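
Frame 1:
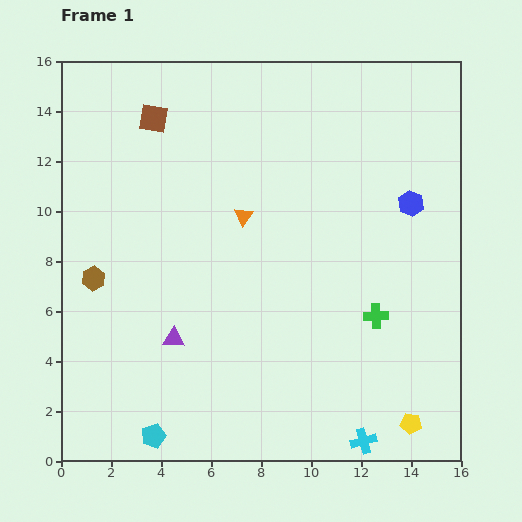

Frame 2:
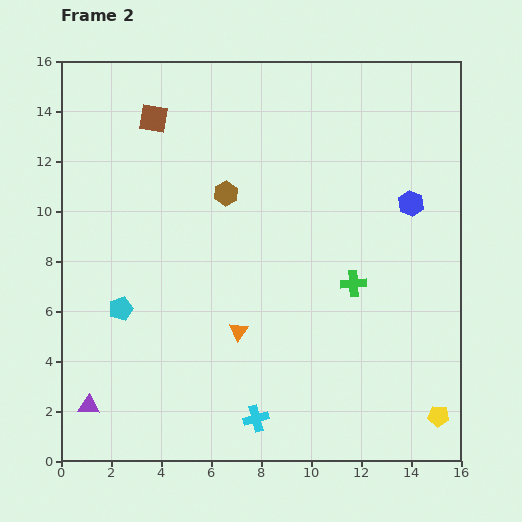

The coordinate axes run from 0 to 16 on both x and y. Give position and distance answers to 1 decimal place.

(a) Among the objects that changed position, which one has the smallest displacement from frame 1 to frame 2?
the yellow pentagon

(moved 1.1)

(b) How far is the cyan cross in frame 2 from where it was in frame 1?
4.4

The cyan cross moved from (12.1, 0.8) to (7.8, 1.7), a distance of √(4.3² + 0.9²) ≈ 4.4.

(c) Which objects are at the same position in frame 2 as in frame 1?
the brown square, the blue hexagon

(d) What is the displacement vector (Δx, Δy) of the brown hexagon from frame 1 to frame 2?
(5.3, 3.4)

The brown hexagon was at (1.3, 7.3) in frame 1 and (6.6, 10.7) in frame 2.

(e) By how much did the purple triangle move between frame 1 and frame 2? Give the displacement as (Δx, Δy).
(-3.4, -2.7)

The purple triangle was at (4.5, 4.9) in frame 1 and (1.1, 2.2) in frame 2.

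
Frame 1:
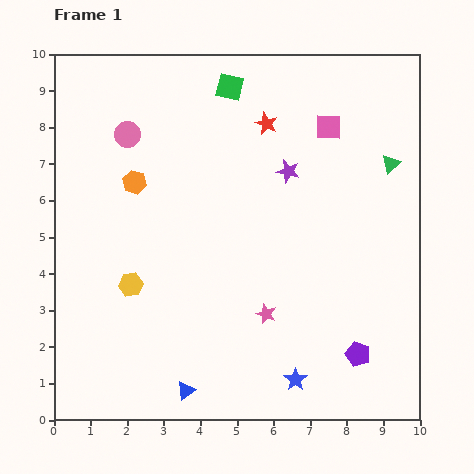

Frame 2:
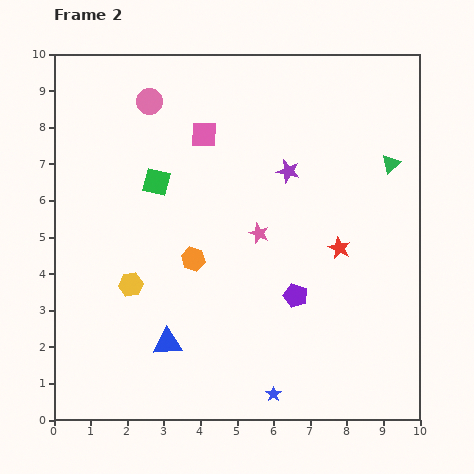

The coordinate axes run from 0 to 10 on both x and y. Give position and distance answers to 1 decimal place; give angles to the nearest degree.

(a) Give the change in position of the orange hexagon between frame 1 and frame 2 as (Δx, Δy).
(1.6, -2.1)

The orange hexagon was at (2.2, 6.5) in frame 1 and (3.8, 4.4) in frame 2.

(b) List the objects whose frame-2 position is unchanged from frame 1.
the yellow hexagon, the purple star, the green triangle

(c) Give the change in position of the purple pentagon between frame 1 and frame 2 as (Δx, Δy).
(-1.7, 1.6)

The purple pentagon was at (8.3, 1.8) in frame 1 and (6.6, 3.4) in frame 2.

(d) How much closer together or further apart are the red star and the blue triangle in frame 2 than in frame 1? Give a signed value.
-2.2

Distance in frame 1: 7.6. Distance in frame 2: 5.4.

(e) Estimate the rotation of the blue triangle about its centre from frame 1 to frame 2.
32° clockwise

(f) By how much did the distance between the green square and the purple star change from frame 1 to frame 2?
+0.8

Distance in frame 1: 2.8. Distance in frame 2: 3.6.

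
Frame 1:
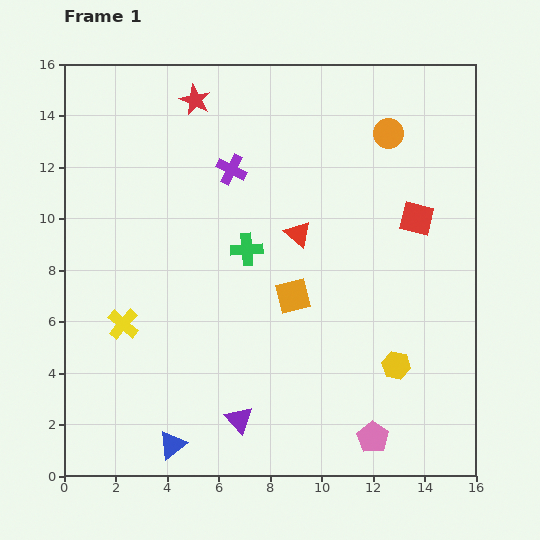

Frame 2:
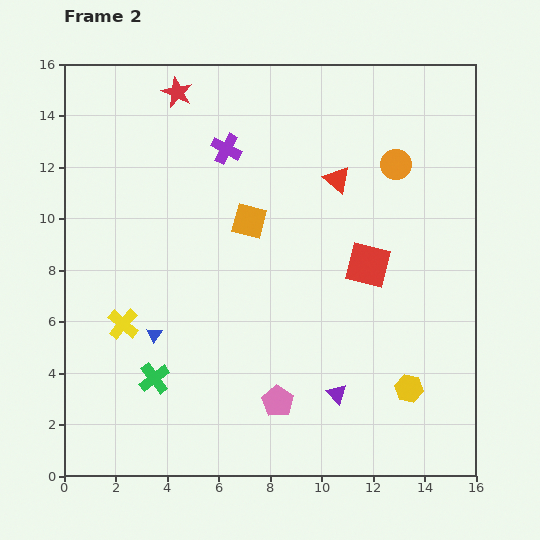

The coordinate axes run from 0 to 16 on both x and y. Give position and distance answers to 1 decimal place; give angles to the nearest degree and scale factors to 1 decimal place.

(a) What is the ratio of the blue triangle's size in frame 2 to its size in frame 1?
0.6×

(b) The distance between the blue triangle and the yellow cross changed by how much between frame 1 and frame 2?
-3.8

Distance in frame 1: 5.1. Distance in frame 2: 1.3.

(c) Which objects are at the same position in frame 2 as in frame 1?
the yellow cross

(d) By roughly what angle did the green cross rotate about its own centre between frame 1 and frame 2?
34° counter-clockwise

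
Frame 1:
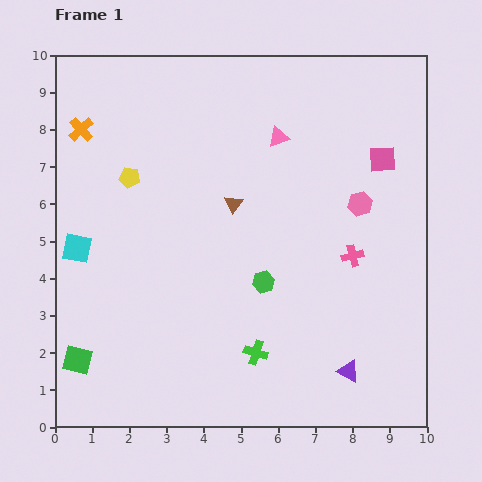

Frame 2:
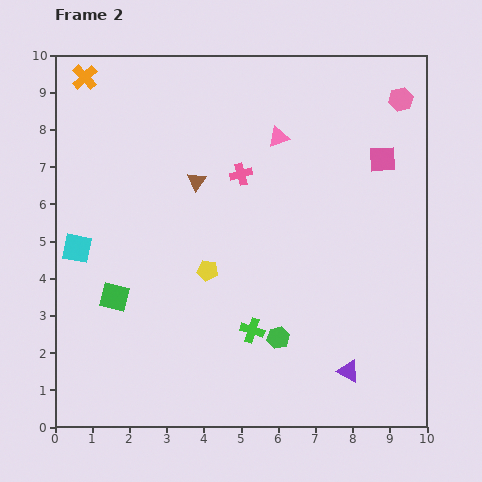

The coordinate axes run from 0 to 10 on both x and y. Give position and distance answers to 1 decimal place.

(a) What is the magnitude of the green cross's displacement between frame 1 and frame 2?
0.6

The green cross moved from (5.4, 2.0) to (5.3, 2.6), a distance of √(0.1² + 0.6²) ≈ 0.6.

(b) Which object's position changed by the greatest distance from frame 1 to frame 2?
the pink cross

(moved 3.7; next 3.3)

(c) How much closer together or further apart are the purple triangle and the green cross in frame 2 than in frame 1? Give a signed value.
+0.3

Distance in frame 1: 2.5. Distance in frame 2: 2.8.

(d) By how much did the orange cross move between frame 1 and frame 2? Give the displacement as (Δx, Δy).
(0.1, 1.4)

The orange cross was at (0.7, 8.0) in frame 1 and (0.8, 9.4) in frame 2.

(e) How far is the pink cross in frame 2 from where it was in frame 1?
3.7

The pink cross moved from (8.0, 4.6) to (5.0, 6.8), a distance of √(3.0² + 2.2²) ≈ 3.7.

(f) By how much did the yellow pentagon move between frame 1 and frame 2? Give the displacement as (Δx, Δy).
(2.1, -2.5)

The yellow pentagon was at (2.0, 6.7) in frame 1 and (4.1, 4.2) in frame 2.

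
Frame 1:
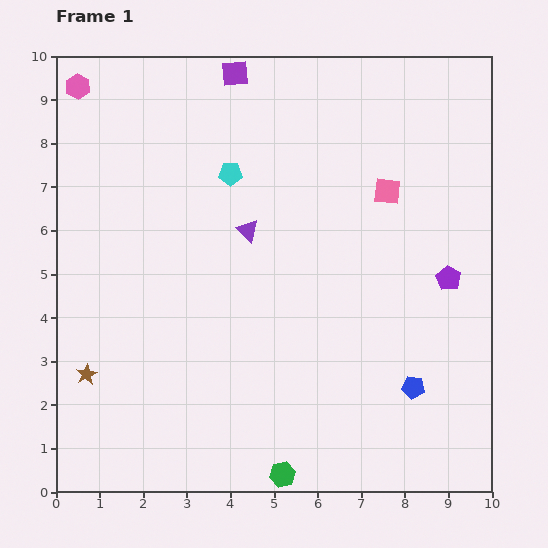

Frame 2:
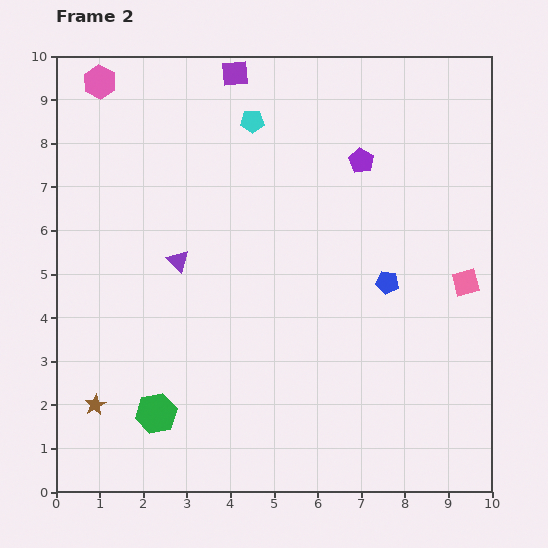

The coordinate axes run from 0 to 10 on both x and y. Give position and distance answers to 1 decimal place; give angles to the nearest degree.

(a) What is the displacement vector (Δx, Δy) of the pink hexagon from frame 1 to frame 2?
(0.5, 0.1)

The pink hexagon was at (0.5, 9.3) in frame 1 and (1.0, 9.4) in frame 2.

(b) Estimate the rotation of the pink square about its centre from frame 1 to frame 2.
21° counter-clockwise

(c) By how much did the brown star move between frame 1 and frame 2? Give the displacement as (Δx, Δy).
(0.2, -0.7)

The brown star was at (0.7, 2.7) in frame 1 and (0.9, 2.0) in frame 2.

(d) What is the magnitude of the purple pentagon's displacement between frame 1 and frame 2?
3.4

The purple pentagon moved from (9.0, 4.9) to (7.0, 7.6), a distance of √(2.0² + 2.7²) ≈ 3.4.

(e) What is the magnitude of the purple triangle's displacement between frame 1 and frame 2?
1.7

The purple triangle moved from (4.4, 6.0) to (2.8, 5.3), a distance of √(1.6² + 0.7²) ≈ 1.7.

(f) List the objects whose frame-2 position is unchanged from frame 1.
the purple square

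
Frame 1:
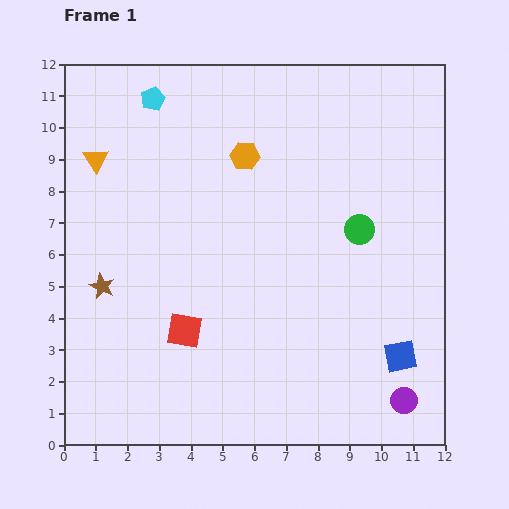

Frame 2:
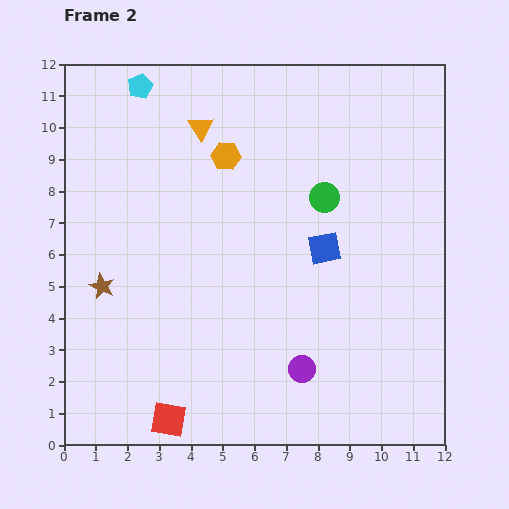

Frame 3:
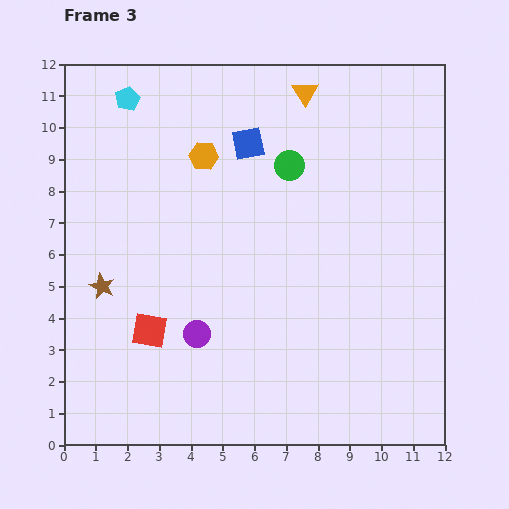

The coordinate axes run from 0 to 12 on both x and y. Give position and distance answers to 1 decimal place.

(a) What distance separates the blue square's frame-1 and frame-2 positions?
4.2

The blue square moved from (10.6, 2.8) to (8.2, 6.2), a distance of √(2.4² + 3.4²) ≈ 4.2.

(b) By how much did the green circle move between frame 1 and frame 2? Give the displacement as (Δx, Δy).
(-1.1, 1.0)

The green circle was at (9.3, 6.8) in frame 1 and (8.2, 7.8) in frame 2.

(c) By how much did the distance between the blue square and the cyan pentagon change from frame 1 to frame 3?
-7.2

Distance in frame 1: 11.2. Distance in frame 3: 4.0.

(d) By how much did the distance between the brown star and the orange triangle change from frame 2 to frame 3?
+2.9

Distance in frame 2: 5.9. Distance in frame 3: 8.8.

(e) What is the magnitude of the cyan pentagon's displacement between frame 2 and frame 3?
0.6

The cyan pentagon moved from (2.4, 11.3) to (2.0, 10.9), a distance of √(0.4² + 0.4²) ≈ 0.6.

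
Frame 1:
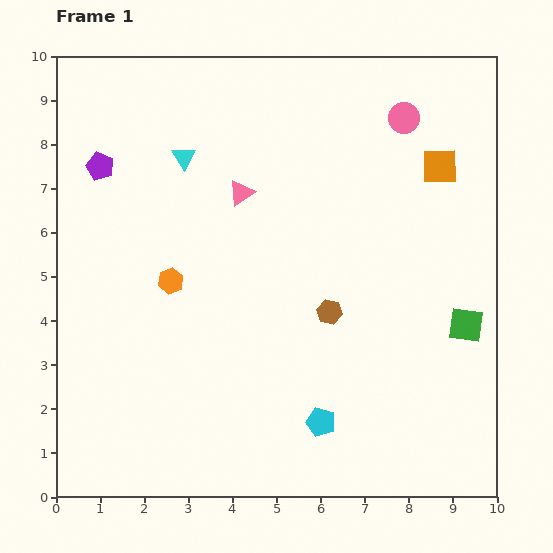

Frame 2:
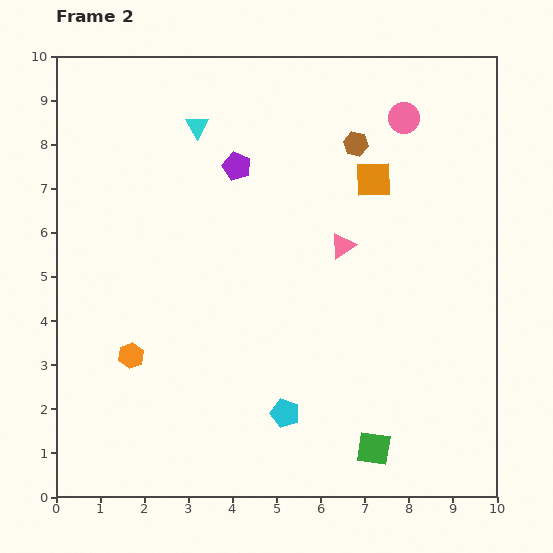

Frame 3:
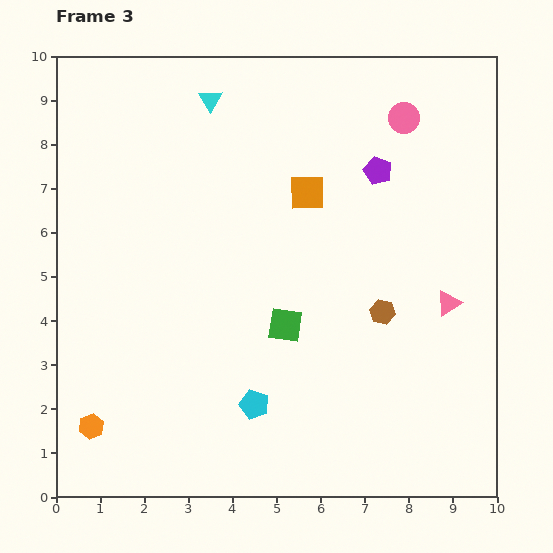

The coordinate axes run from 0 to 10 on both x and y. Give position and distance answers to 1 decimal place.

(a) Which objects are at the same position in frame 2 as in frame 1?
the pink circle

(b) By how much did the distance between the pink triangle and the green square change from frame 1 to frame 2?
-1.2

Distance in frame 1: 5.9. Distance in frame 2: 4.7.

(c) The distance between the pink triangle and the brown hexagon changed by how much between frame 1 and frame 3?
-1.9

Distance in frame 1: 3.4. Distance in frame 3: 1.5.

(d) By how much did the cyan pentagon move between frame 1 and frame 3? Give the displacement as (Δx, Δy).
(-1.5, 0.4)

The cyan pentagon was at (6.0, 1.7) in frame 1 and (4.5, 2.1) in frame 3.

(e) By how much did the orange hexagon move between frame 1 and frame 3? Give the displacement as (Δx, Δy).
(-1.8, -3.3)

The orange hexagon was at (2.6, 4.9) in frame 1 and (0.8, 1.6) in frame 3.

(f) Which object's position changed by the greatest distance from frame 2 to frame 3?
the brown hexagon

(moved 3.8; next 3.4)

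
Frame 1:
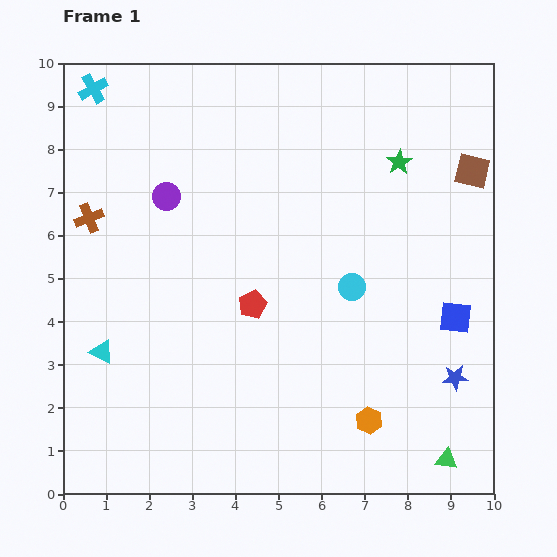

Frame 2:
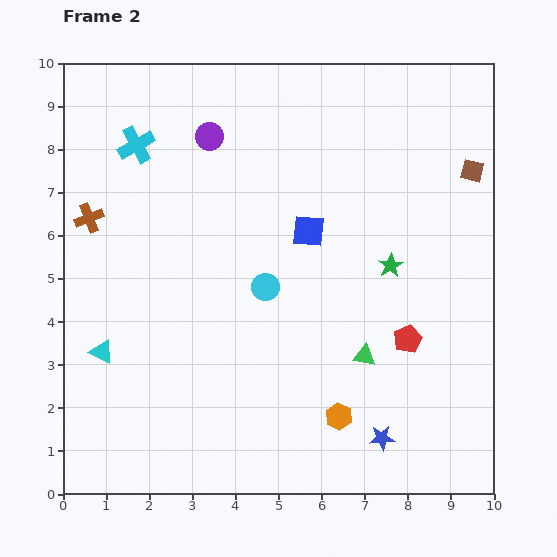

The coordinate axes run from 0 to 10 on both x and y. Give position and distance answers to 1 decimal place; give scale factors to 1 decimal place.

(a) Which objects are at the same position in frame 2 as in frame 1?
the brown cross, the cyan triangle, the brown square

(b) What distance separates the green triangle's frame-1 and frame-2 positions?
3.1

The green triangle moved from (8.9, 0.8) to (7.0, 3.2), a distance of √(1.9² + 2.4²) ≈ 3.1.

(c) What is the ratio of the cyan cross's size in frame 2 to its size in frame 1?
1.3×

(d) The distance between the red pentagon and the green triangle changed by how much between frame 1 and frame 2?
-4.7

Distance in frame 1: 5.8. Distance in frame 2: 1.1.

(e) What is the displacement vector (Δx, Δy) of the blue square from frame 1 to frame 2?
(-3.4, 2.0)

The blue square was at (9.1, 4.1) in frame 1 and (5.7, 6.1) in frame 2.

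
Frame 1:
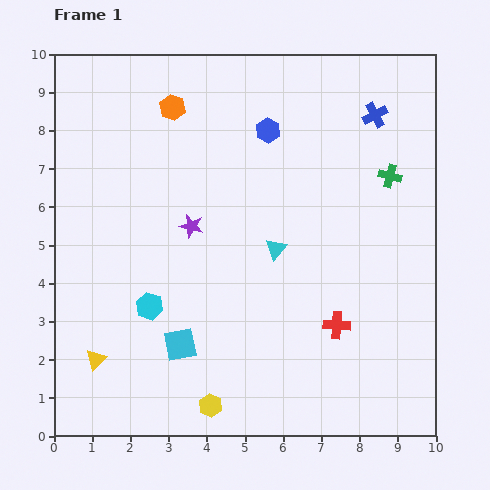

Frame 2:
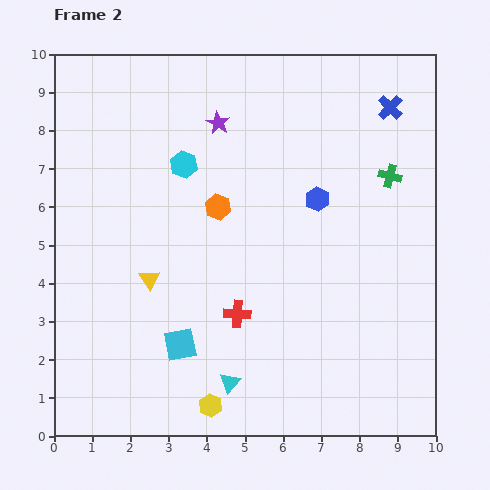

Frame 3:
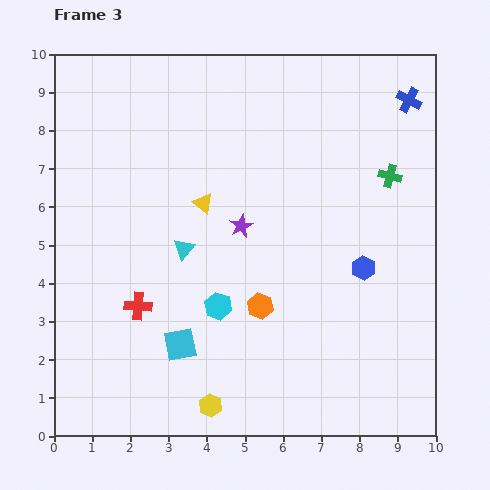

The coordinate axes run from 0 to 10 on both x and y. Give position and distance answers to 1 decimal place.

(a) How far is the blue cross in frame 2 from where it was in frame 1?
0.4

The blue cross moved from (8.4, 8.4) to (8.8, 8.6), a distance of √(0.4² + 0.2²) ≈ 0.4.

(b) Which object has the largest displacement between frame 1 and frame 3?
the orange hexagon

(moved 5.7; next 5.2)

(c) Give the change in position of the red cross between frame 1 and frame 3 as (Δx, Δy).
(-5.2, 0.5)

The red cross was at (7.4, 2.9) in frame 1 and (2.2, 3.4) in frame 3.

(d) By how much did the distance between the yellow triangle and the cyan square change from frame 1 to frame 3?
+1.5

Distance in frame 1: 2.2. Distance in frame 3: 3.7.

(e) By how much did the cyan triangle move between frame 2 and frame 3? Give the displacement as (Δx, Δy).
(-1.2, 3.5)

The cyan triangle was at (4.6, 1.4) in frame 2 and (3.4, 4.9) in frame 3.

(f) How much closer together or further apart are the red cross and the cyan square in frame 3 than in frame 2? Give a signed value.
-0.2

Distance in frame 2: 1.7. Distance in frame 3: 1.5.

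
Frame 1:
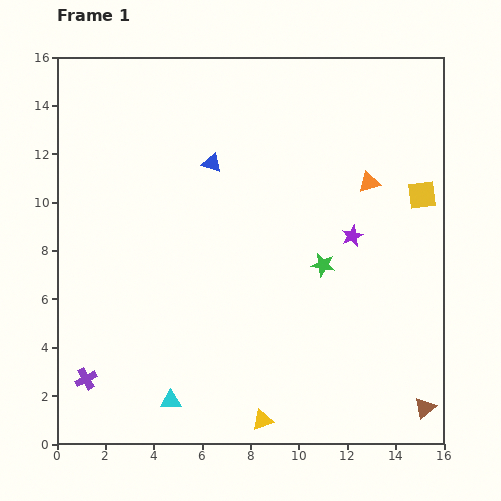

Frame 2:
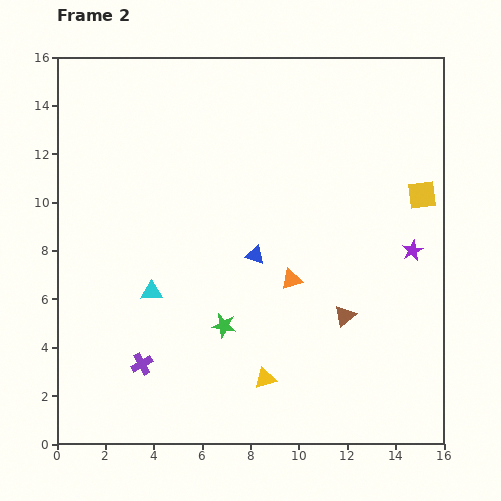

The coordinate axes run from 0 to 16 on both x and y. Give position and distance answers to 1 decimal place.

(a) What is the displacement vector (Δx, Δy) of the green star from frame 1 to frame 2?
(-4.1, -2.5)

The green star was at (11.0, 7.4) in frame 1 and (6.9, 4.9) in frame 2.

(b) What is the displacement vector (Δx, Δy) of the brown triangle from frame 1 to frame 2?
(-3.3, 3.8)

The brown triangle was at (15.2, 1.5) in frame 1 and (11.9, 5.3) in frame 2.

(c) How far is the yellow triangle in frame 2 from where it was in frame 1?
1.7

The yellow triangle moved from (8.5, 1.0) to (8.6, 2.7), a distance of √(0.1² + 1.7²) ≈ 1.7.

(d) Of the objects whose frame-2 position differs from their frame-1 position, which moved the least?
the yellow triangle

(moved 1.7)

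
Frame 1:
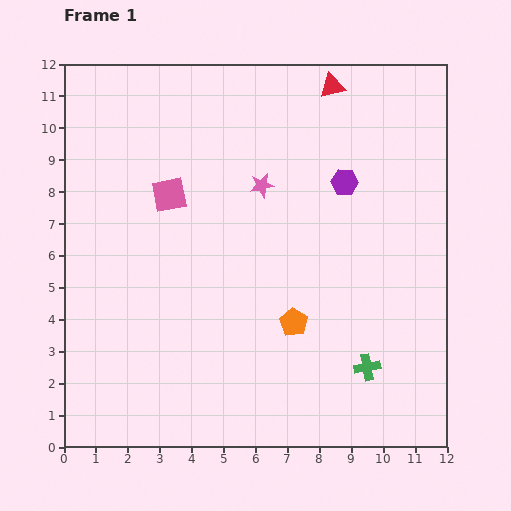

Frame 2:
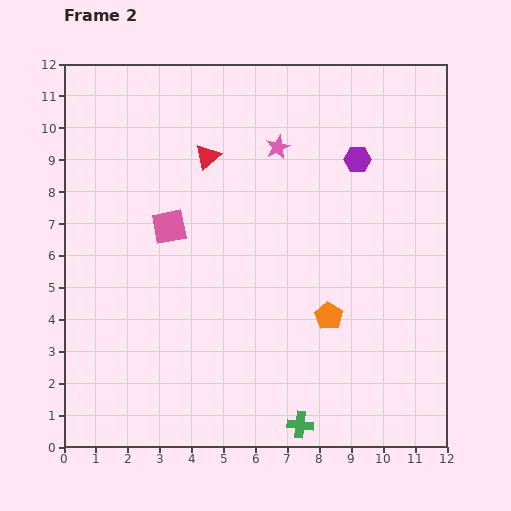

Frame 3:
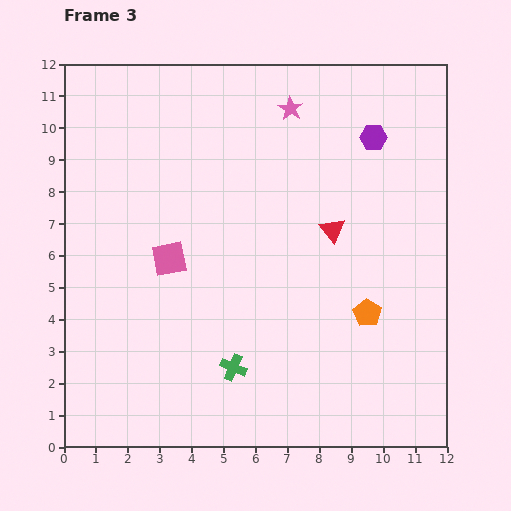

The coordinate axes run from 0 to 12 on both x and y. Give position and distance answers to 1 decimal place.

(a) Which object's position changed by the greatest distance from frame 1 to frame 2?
the red triangle

(moved 4.5; next 2.8)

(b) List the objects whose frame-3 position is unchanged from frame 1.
none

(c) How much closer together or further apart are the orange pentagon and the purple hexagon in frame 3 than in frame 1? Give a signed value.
+0.8

Distance in frame 1: 4.7. Distance in frame 3: 5.5.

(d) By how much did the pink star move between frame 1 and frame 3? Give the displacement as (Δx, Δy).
(0.9, 2.4)

The pink star was at (6.2, 8.2) in frame 1 and (7.1, 10.6) in frame 3.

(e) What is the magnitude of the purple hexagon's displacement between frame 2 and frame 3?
0.9

The purple hexagon moved from (9.2, 9.0) to (9.7, 9.7), a distance of √(0.5² + 0.7²) ≈ 0.9.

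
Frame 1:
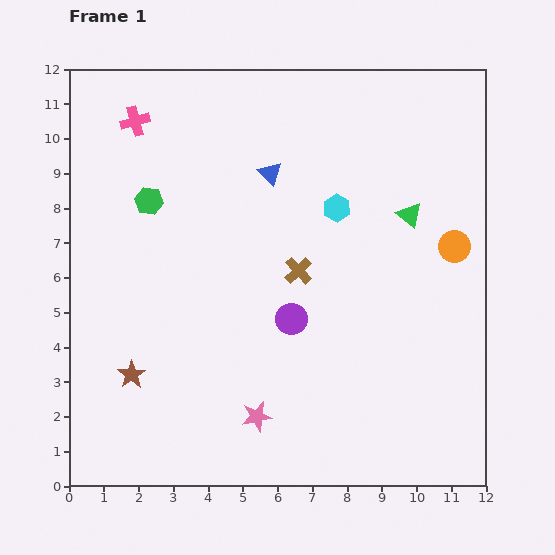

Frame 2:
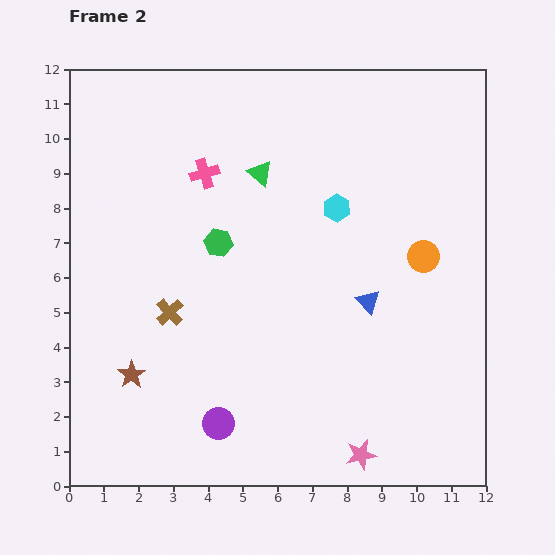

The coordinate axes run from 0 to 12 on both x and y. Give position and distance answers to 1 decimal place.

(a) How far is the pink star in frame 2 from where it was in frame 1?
3.2

The pink star moved from (5.4, 2.0) to (8.4, 0.9), a distance of √(3.0² + 1.1²) ≈ 3.2.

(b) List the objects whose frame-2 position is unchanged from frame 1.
the cyan hexagon, the brown star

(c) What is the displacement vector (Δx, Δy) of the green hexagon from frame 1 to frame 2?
(2.0, -1.2)

The green hexagon was at (2.3, 8.2) in frame 1 and (4.3, 7.0) in frame 2.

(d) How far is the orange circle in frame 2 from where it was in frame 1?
0.9

The orange circle moved from (11.1, 6.9) to (10.2, 6.6), a distance of √(0.9² + 0.3²) ≈ 0.9.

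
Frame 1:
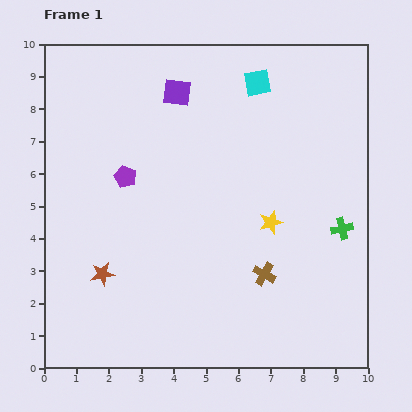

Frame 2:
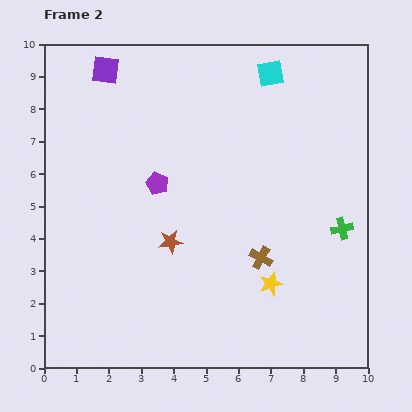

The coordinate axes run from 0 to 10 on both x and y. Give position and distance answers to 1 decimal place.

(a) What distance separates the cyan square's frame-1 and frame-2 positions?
0.5

The cyan square moved from (6.6, 8.8) to (7.0, 9.1), a distance of √(0.4² + 0.3²) ≈ 0.5.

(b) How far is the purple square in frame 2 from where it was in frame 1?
2.3

The purple square moved from (4.1, 8.5) to (1.9, 9.2), a distance of √(2.2² + 0.7²) ≈ 2.3.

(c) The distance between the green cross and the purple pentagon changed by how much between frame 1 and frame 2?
-1.0

Distance in frame 1: 6.9. Distance in frame 2: 5.9.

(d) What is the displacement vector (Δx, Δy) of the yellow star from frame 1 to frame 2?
(0.0, -1.9)

The yellow star was at (7.0, 4.5) in frame 1 and (7.0, 2.6) in frame 2.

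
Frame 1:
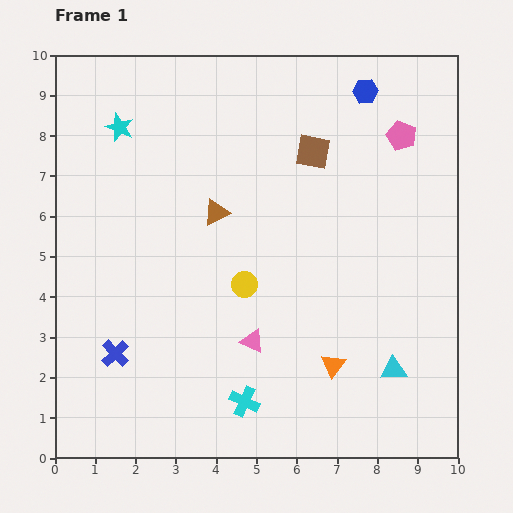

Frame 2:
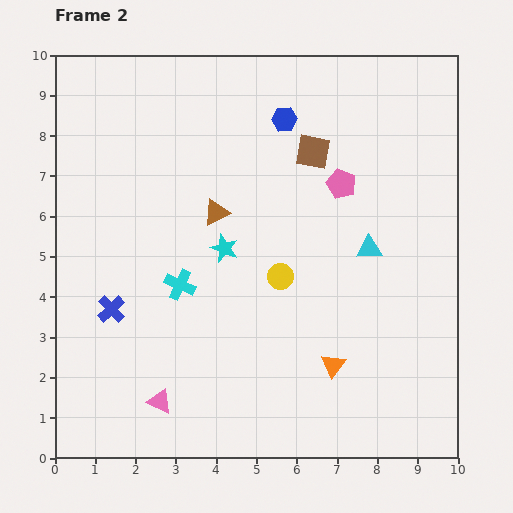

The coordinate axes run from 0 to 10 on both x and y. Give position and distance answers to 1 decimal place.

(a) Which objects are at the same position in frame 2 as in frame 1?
the brown triangle, the brown square, the orange triangle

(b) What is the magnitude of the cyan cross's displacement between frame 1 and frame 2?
3.3

The cyan cross moved from (4.7, 1.4) to (3.1, 4.3), a distance of √(1.6² + 2.9²) ≈ 3.3.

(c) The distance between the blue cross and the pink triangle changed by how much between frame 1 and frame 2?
-0.8

Distance in frame 1: 3.4. Distance in frame 2: 2.6.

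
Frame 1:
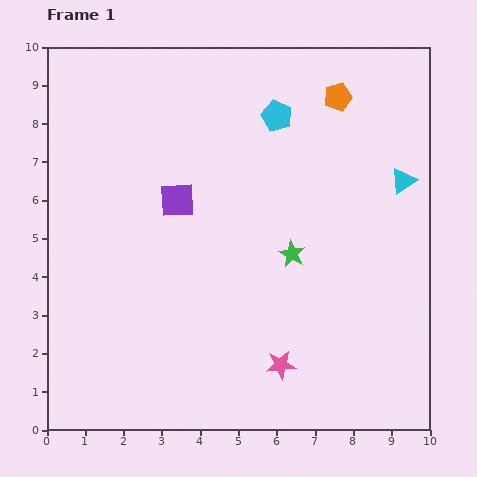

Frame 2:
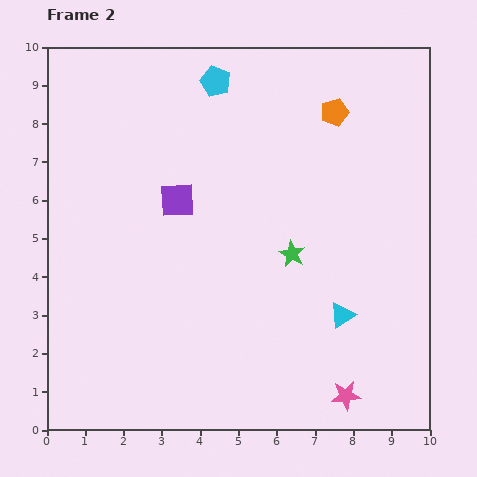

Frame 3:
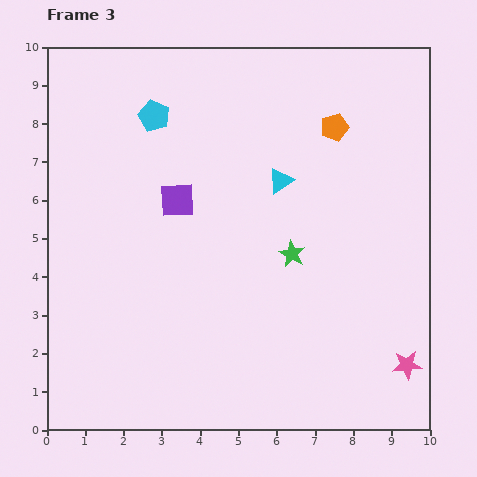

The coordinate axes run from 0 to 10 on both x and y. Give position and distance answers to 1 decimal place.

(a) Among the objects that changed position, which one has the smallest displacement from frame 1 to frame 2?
the orange pentagon

(moved 0.4)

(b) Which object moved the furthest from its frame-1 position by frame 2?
the cyan triangle

(moved 3.8; next 1.9)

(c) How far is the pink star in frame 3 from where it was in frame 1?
3.3

The pink star moved from (6.1, 1.7) to (9.4, 1.7), a distance of √(3.3² + 0.0²) ≈ 3.3.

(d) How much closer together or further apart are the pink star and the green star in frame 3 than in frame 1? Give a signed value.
+1.3

Distance in frame 1: 2.9. Distance in frame 3: 4.2.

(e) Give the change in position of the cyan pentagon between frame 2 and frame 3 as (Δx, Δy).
(-1.6, -0.9)

The cyan pentagon was at (4.4, 9.1) in frame 2 and (2.8, 8.2) in frame 3.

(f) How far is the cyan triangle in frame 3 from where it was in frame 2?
3.8

The cyan triangle moved from (7.7, 3.0) to (6.1, 6.5), a distance of √(1.6² + 3.5²) ≈ 3.8.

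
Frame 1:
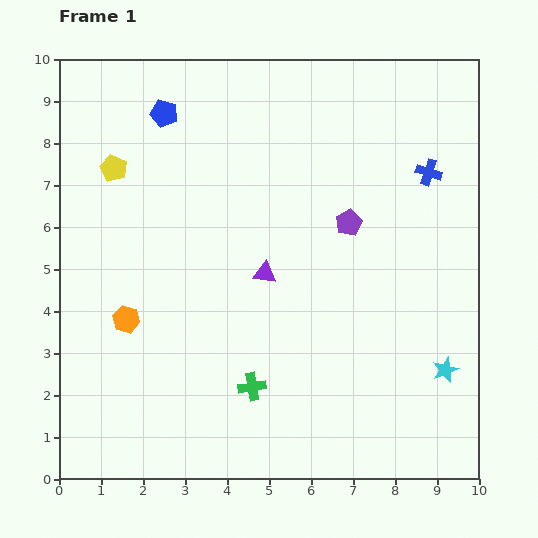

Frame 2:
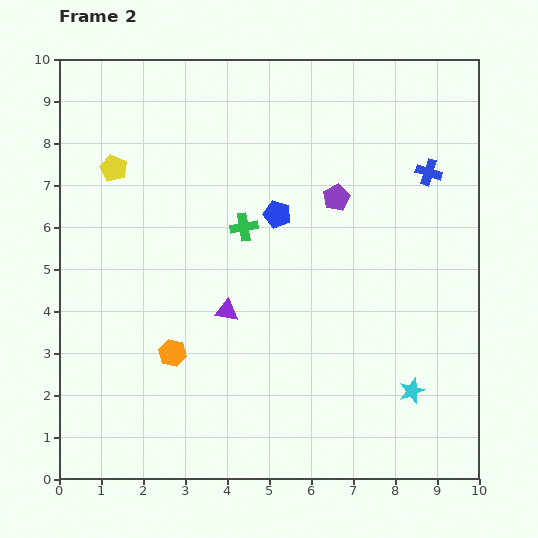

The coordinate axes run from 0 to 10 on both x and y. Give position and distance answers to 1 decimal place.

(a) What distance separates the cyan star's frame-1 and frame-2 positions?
0.9

The cyan star moved from (9.2, 2.6) to (8.4, 2.1), a distance of √(0.8² + 0.5²) ≈ 0.9.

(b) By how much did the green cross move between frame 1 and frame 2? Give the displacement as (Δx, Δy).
(-0.2, 3.8)

The green cross was at (4.6, 2.2) in frame 1 and (4.4, 6.0) in frame 2.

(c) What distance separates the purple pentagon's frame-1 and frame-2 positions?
0.7

The purple pentagon moved from (6.9, 6.1) to (6.6, 6.7), a distance of √(0.3² + 0.6²) ≈ 0.7.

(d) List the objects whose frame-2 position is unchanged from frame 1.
the blue cross, the yellow pentagon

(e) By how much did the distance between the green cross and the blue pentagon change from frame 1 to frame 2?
-5.9

Distance in frame 1: 6.8. Distance in frame 2: 0.9.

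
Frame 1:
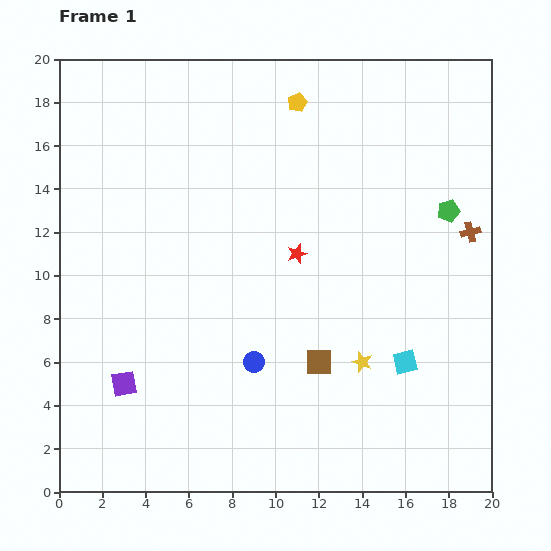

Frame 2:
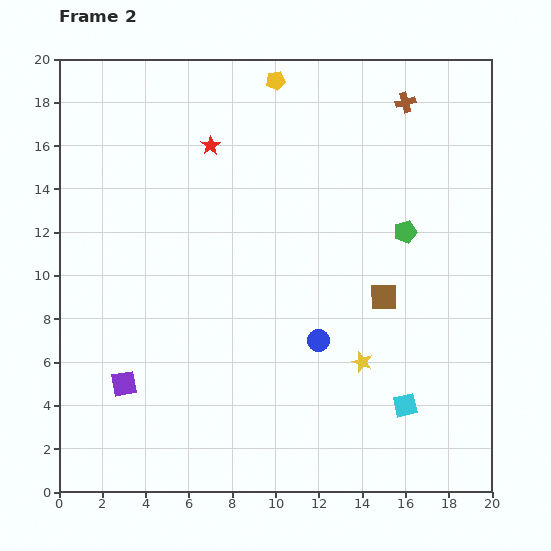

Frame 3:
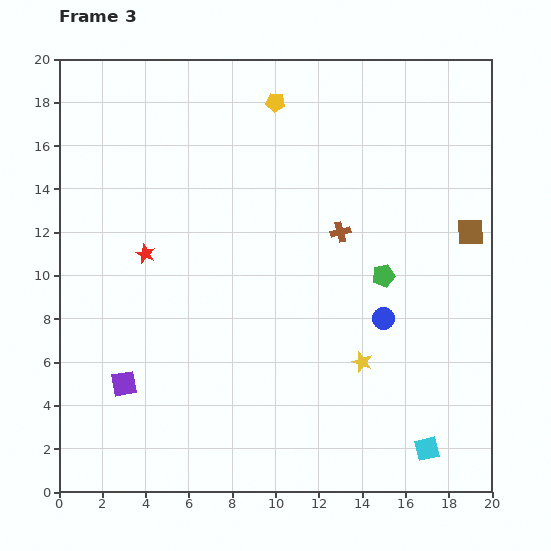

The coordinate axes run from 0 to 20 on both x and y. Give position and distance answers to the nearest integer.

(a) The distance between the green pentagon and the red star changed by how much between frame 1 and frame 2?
+3

Distance in frame 1: 7. Distance in frame 2: 10.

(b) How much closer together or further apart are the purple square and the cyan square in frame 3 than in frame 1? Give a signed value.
+1

Distance in frame 1: 13. Distance in frame 3: 14.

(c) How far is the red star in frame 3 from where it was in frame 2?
6

The red star moved from (7, 16) to (4, 11), a distance of √(3² + 5²) ≈ 6.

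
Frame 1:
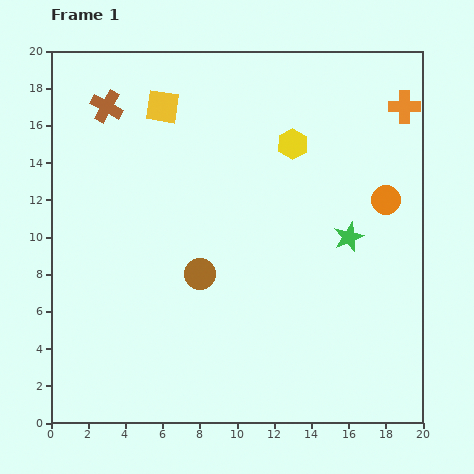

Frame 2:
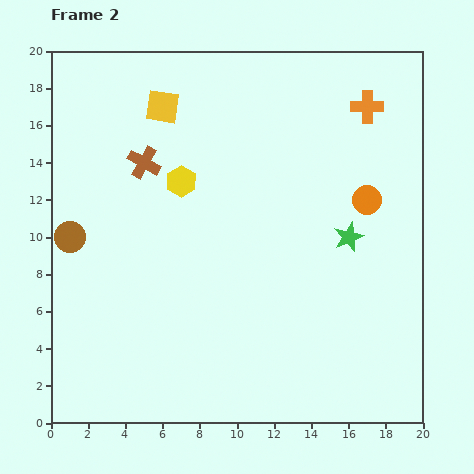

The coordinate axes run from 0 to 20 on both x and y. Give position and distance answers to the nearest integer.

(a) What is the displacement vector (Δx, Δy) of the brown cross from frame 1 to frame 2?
(2, -3)

The brown cross was at (3, 17) in frame 1 and (5, 14) in frame 2.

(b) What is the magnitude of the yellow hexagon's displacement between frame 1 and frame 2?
6

The yellow hexagon moved from (13, 15) to (7, 13), a distance of √(6² + 2²) ≈ 6.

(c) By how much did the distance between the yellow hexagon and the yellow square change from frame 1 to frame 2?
-3

Distance in frame 1: 7. Distance in frame 2: 4.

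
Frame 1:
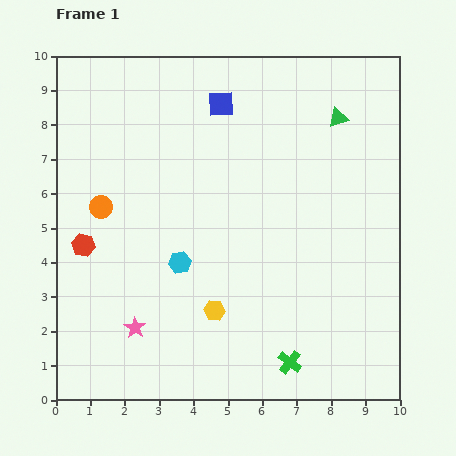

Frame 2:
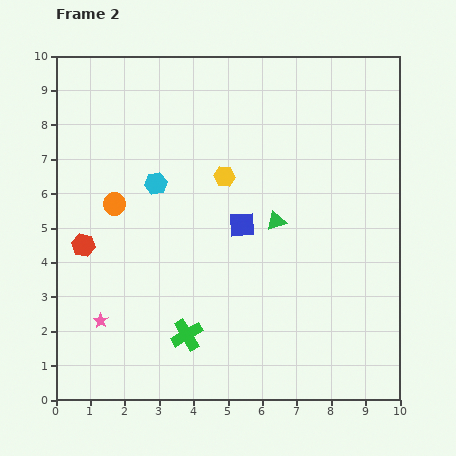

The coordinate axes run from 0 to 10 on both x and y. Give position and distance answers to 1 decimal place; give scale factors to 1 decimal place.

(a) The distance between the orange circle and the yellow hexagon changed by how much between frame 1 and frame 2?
-1.2

Distance in frame 1: 4.5. Distance in frame 2: 3.3.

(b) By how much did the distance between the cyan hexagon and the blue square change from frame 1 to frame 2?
-2.0

Distance in frame 1: 4.8. Distance in frame 2: 2.8.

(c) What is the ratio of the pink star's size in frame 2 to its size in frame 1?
0.7×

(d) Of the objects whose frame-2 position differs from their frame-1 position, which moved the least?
the orange circle

(moved 0.4)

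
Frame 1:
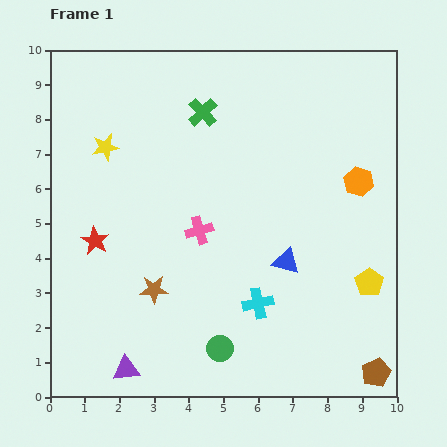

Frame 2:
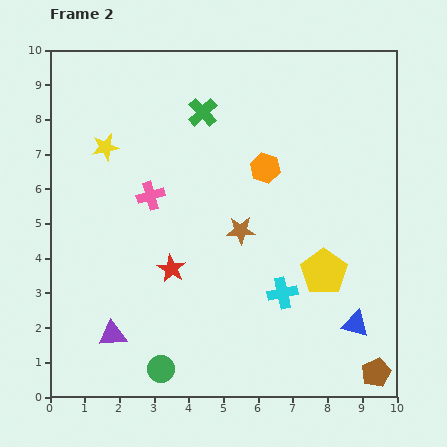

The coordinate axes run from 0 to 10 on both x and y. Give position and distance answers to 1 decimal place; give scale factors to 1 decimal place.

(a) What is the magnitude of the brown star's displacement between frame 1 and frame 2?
3.0

The brown star moved from (3.0, 3.1) to (5.5, 4.8), a distance of √(2.5² + 1.7²) ≈ 3.0.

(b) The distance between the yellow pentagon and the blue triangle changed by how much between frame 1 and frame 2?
-0.8

Distance in frame 1: 2.5. Distance in frame 2: 1.7.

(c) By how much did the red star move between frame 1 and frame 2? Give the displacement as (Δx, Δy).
(2.2, -0.8)

The red star was at (1.3, 4.5) in frame 1 and (3.5, 3.7) in frame 2.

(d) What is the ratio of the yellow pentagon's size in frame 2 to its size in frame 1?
1.6×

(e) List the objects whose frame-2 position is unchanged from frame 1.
the green cross, the yellow star, the brown pentagon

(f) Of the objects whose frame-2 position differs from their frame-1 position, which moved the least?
the cyan cross

(moved 0.8)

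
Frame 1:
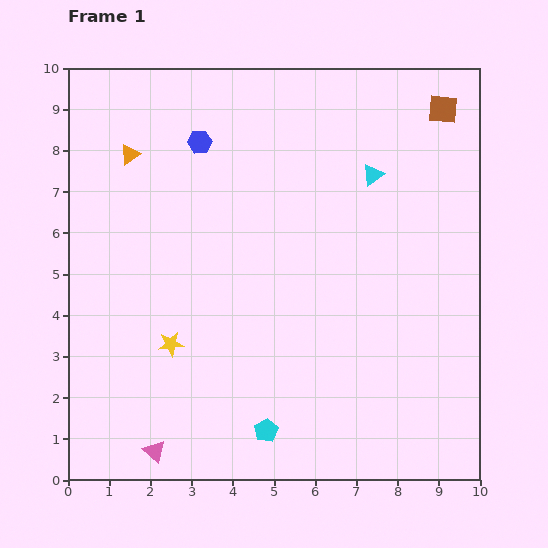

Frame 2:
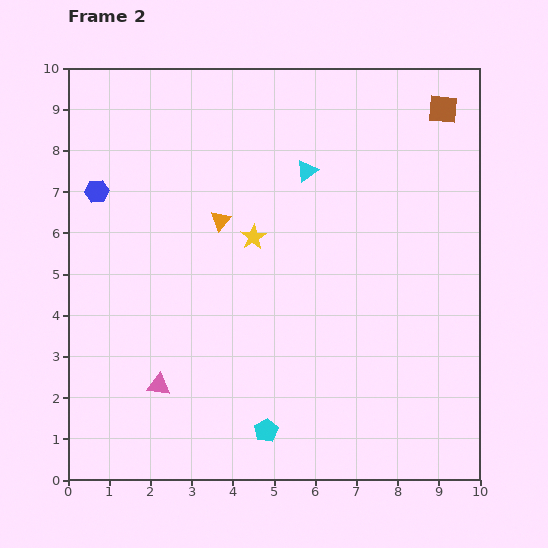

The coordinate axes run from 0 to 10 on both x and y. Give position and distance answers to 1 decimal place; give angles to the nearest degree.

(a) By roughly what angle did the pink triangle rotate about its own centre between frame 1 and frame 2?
34° counter-clockwise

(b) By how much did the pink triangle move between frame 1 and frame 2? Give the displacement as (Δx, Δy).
(0.1, 1.6)

The pink triangle was at (2.1, 0.7) in frame 1 and (2.2, 2.3) in frame 2.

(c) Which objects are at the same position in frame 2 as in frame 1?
the brown square, the cyan pentagon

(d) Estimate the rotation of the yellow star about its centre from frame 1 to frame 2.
24° counter-clockwise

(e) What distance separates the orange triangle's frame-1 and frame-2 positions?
2.7

The orange triangle moved from (1.5, 7.9) to (3.7, 6.3), a distance of √(2.2² + 1.6²) ≈ 2.7.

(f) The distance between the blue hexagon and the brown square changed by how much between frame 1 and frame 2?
+2.6

Distance in frame 1: 6.0. Distance in frame 2: 8.6.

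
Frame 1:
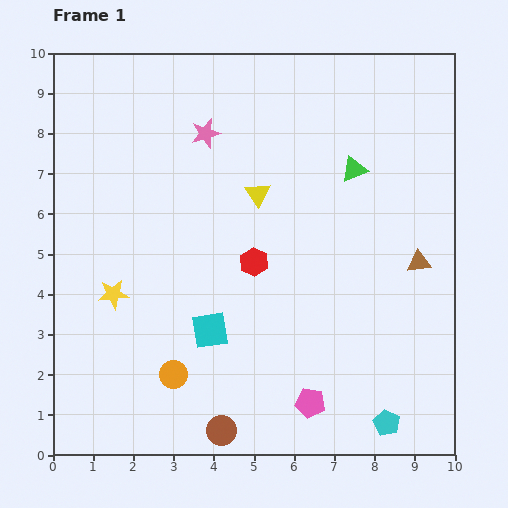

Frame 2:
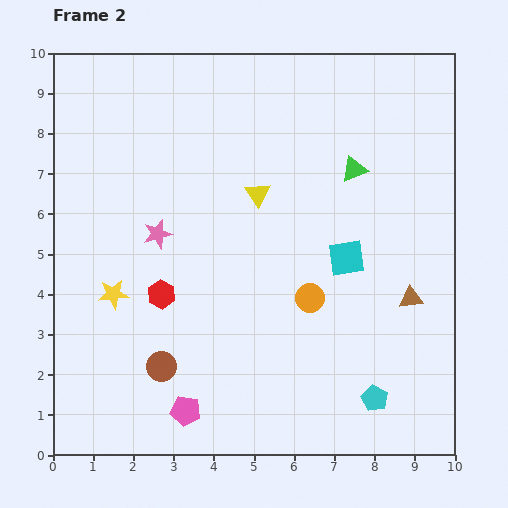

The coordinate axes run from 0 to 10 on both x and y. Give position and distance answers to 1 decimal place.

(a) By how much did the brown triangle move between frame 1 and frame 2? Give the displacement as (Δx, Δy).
(-0.2, -0.9)

The brown triangle was at (9.1, 4.8) in frame 1 and (8.9, 3.9) in frame 2.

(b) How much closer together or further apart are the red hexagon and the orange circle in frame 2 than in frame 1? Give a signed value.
+0.3

Distance in frame 1: 3.4. Distance in frame 2: 3.7.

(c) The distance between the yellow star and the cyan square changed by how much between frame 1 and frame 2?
+3.3

Distance in frame 1: 2.6. Distance in frame 2: 5.9.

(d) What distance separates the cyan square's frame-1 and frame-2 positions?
3.8

The cyan square moved from (3.9, 3.1) to (7.3, 4.9), a distance of √(3.4² + 1.8²) ≈ 3.8.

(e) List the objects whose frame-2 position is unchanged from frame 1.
the yellow star, the green triangle, the yellow triangle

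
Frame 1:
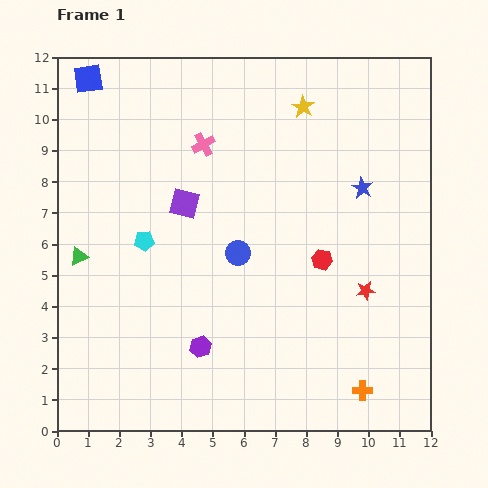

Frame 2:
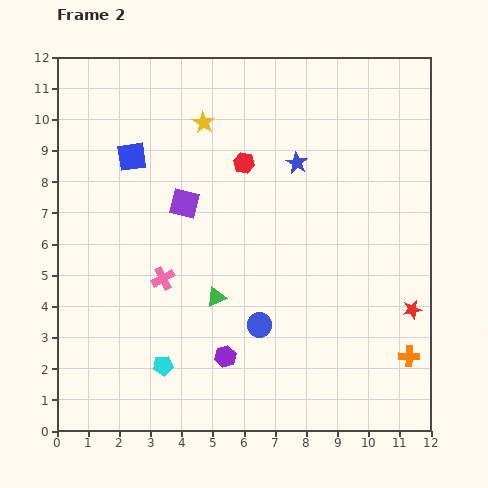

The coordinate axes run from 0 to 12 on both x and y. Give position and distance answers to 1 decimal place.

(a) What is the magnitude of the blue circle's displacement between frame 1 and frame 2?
2.4

The blue circle moved from (5.8, 5.7) to (6.5, 3.4), a distance of √(0.7² + 2.3²) ≈ 2.4.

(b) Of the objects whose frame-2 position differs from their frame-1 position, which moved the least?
the purple hexagon

(moved 0.9)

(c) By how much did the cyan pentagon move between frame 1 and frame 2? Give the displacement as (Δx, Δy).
(0.6, -4.0)

The cyan pentagon was at (2.8, 6.1) in frame 1 and (3.4, 2.1) in frame 2.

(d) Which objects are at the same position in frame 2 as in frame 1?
the purple square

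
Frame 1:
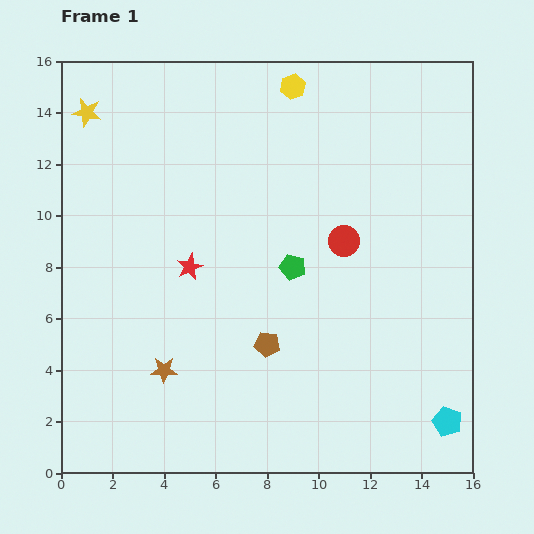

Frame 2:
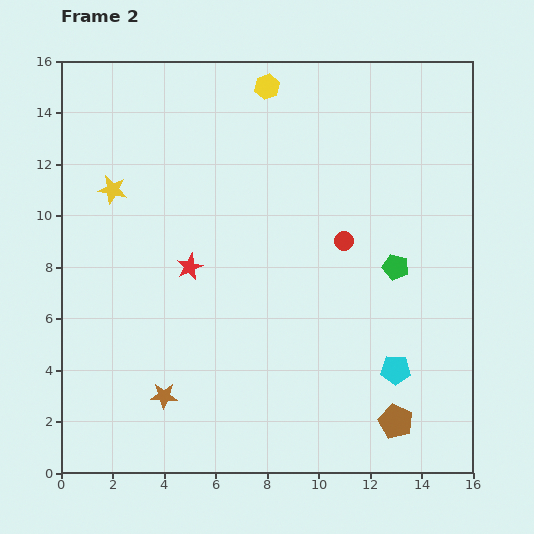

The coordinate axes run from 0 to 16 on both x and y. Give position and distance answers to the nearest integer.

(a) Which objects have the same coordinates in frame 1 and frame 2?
the red circle, the red star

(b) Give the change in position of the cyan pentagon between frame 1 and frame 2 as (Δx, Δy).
(-2, 2)

The cyan pentagon was at (15, 2) in frame 1 and (13, 4) in frame 2.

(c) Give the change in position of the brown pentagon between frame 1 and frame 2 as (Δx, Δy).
(5, -3)

The brown pentagon was at (8, 5) in frame 1 and (13, 2) in frame 2.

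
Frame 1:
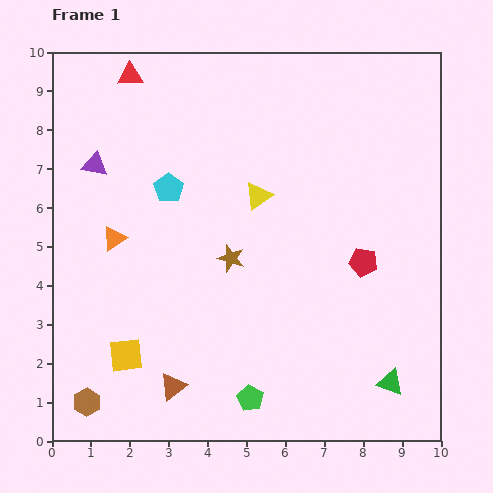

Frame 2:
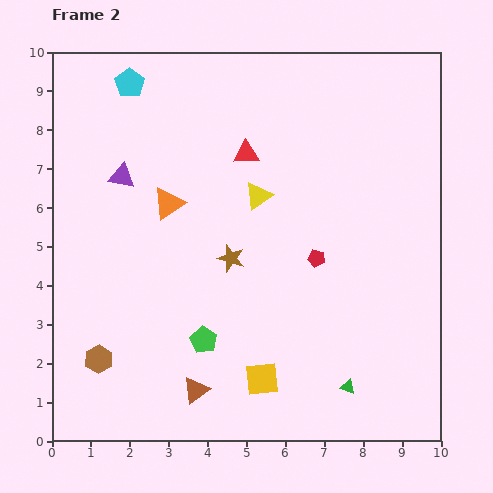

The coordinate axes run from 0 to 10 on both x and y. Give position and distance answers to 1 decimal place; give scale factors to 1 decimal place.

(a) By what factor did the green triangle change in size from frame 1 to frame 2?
0.6×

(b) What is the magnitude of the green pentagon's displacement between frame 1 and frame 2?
1.9

The green pentagon moved from (5.1, 1.1) to (3.9, 2.6), a distance of √(1.2² + 1.5²) ≈ 1.9.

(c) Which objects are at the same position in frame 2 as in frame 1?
the yellow triangle, the brown star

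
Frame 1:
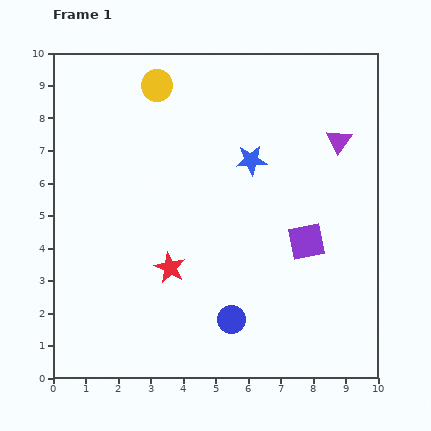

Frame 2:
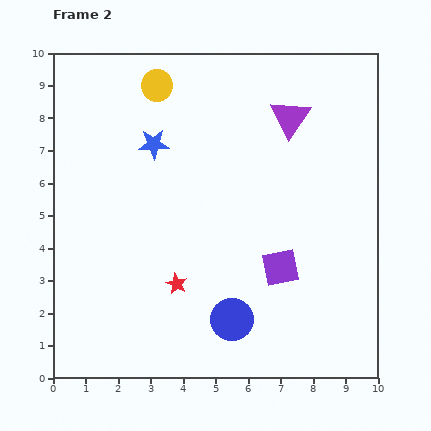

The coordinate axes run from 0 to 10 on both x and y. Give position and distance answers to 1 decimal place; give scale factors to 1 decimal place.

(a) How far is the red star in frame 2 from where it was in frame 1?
0.5

The red star moved from (3.6, 3.4) to (3.8, 2.9), a distance of √(0.2² + 0.5²) ≈ 0.5.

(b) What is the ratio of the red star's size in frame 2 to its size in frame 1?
0.7×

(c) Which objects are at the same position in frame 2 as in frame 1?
the yellow circle, the blue circle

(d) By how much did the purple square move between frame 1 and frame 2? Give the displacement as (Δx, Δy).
(-0.8, -0.8)

The purple square was at (7.8, 4.2) in frame 1 and (7.0, 3.4) in frame 2.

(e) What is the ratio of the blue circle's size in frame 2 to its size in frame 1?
1.5×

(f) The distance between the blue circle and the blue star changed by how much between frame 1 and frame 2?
+1.0

Distance in frame 1: 4.9. Distance in frame 2: 5.9.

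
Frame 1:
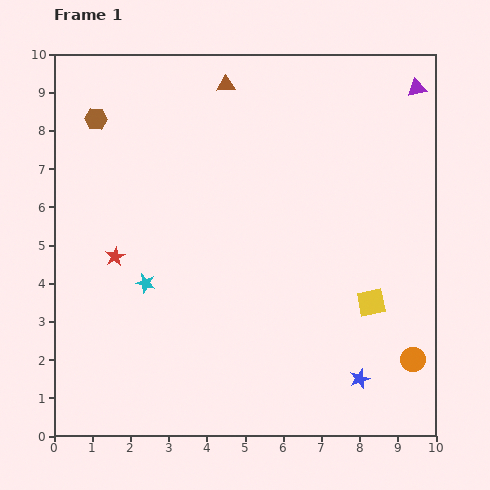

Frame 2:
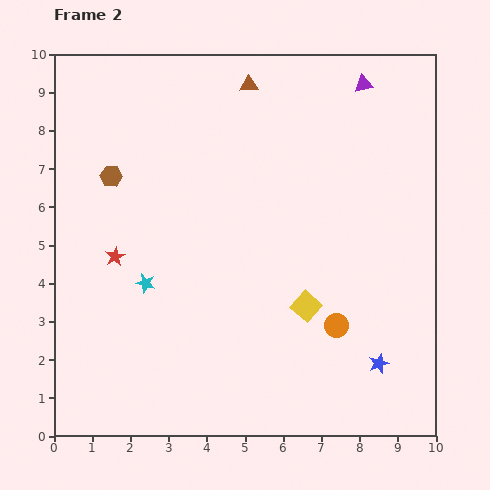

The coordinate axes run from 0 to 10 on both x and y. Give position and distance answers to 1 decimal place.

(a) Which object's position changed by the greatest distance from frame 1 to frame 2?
the orange circle

(moved 2.2; next 1.7)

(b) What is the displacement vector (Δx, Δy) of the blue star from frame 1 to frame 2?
(0.5, 0.4)

The blue star was at (8.0, 1.5) in frame 1 and (8.5, 1.9) in frame 2.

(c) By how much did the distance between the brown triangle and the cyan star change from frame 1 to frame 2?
+0.3

Distance in frame 1: 5.6. Distance in frame 2: 5.9.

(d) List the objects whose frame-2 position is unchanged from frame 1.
the cyan star, the red star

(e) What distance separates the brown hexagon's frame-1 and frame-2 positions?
1.6

The brown hexagon moved from (1.1, 8.3) to (1.5, 6.8), a distance of √(0.4² + 1.5²) ≈ 1.6.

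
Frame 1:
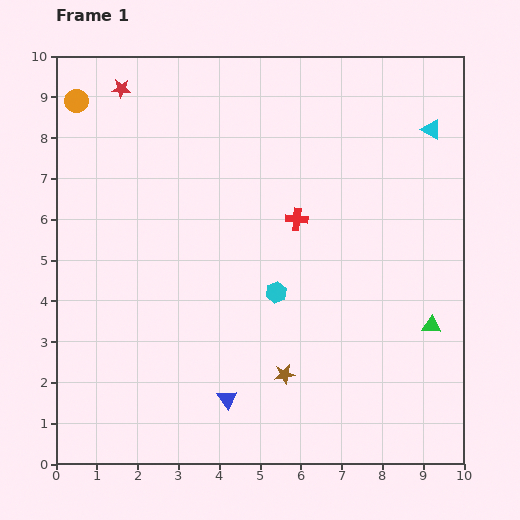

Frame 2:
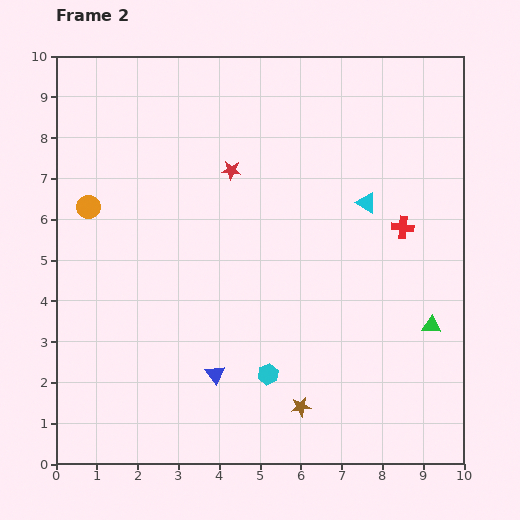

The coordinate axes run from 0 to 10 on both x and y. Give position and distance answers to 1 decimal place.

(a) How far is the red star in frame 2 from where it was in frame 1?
3.4

The red star moved from (1.6, 9.2) to (4.3, 7.2), a distance of √(2.7² + 2.0²) ≈ 3.4.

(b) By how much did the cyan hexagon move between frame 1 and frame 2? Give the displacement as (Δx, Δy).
(-0.2, -2.0)

The cyan hexagon was at (5.4, 4.2) in frame 1 and (5.2, 2.2) in frame 2.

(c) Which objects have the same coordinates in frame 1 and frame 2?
the green triangle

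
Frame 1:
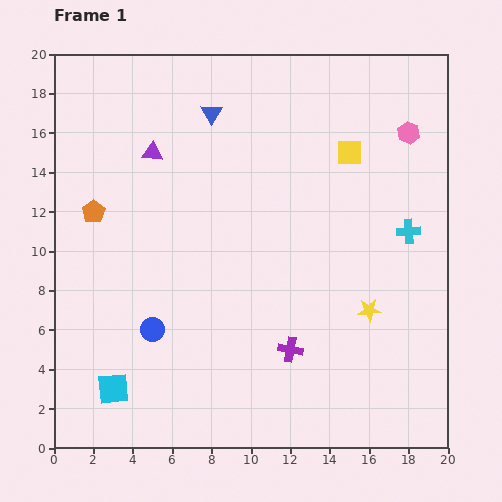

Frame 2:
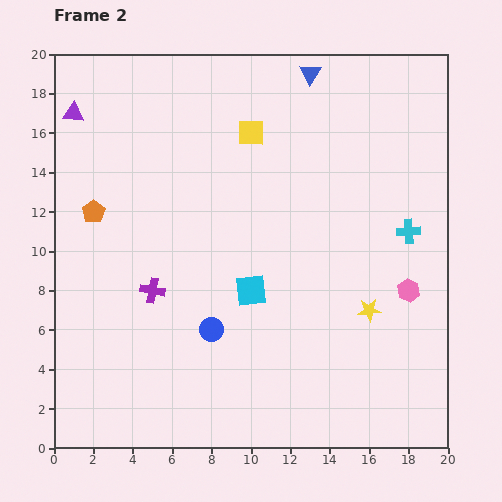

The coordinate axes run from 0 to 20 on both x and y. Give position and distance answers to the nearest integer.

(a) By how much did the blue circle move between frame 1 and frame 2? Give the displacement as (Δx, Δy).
(3, 0)

The blue circle was at (5, 6) in frame 1 and (8, 6) in frame 2.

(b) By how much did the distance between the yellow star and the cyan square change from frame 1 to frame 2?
-8

Distance in frame 1: 14. Distance in frame 2: 6.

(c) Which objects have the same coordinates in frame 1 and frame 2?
the yellow star, the orange pentagon, the cyan cross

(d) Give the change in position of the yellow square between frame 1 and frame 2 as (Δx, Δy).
(-5, 1)

The yellow square was at (15, 15) in frame 1 and (10, 16) in frame 2.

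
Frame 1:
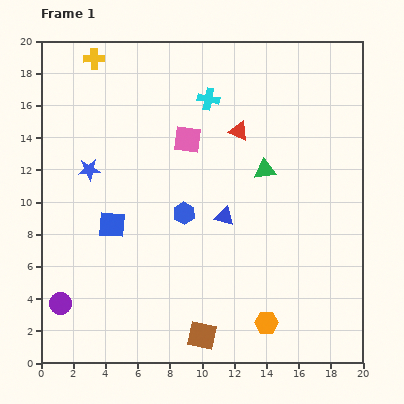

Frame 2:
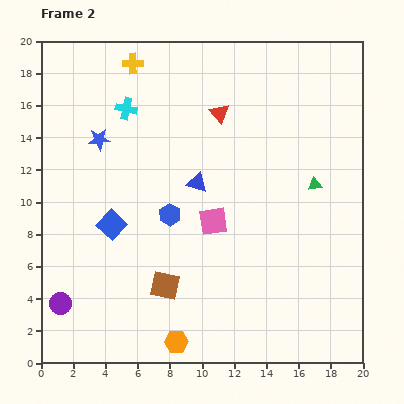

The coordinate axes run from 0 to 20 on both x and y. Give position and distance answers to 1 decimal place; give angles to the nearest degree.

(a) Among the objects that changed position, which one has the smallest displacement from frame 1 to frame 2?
the blue hexagon

(moved 0.9)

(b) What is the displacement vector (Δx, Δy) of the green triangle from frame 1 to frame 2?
(3.1, -0.9)

The green triangle was at (13.9, 12.0) in frame 1 and (17.0, 11.1) in frame 2.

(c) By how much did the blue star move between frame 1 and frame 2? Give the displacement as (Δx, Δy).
(0.6, 1.9)

The blue star was at (3.0, 12.0) in frame 1 and (3.6, 13.9) in frame 2.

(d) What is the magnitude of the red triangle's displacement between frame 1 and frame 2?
1.6

The red triangle moved from (12.3, 14.4) to (11.1, 15.5), a distance of √(1.2² + 1.1²) ≈ 1.6.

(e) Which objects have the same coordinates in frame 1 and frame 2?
the blue square, the purple circle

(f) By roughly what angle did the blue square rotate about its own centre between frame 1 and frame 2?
39° clockwise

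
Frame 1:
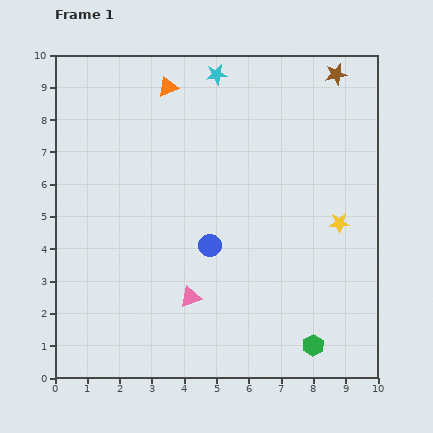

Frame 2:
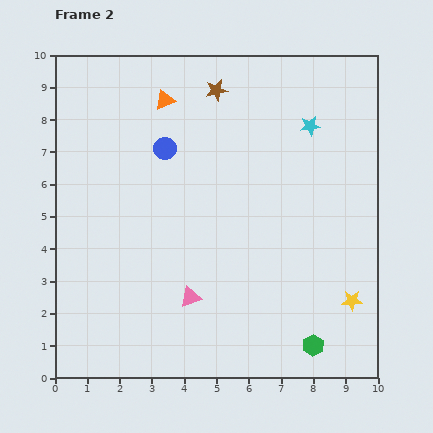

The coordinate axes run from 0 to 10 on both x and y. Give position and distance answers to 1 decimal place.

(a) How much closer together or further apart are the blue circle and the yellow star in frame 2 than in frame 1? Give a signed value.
+3.4

Distance in frame 1: 4.1. Distance in frame 2: 7.5.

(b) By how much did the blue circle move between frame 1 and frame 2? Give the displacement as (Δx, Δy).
(-1.4, 3.0)

The blue circle was at (4.8, 4.1) in frame 1 and (3.4, 7.1) in frame 2.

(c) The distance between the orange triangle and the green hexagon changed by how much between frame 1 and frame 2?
-0.3

Distance in frame 1: 9.2. Distance in frame 2: 8.9.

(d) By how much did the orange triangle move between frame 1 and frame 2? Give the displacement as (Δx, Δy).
(-0.1, -0.4)

The orange triangle was at (3.5, 9.0) in frame 1 and (3.4, 8.6) in frame 2.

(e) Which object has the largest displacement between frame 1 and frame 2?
the brown star

(moved 3.7; next 3.3)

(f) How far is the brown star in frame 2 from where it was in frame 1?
3.7

The brown star moved from (8.7, 9.4) to (5.0, 8.9), a distance of √(3.7² + 0.5²) ≈ 3.7.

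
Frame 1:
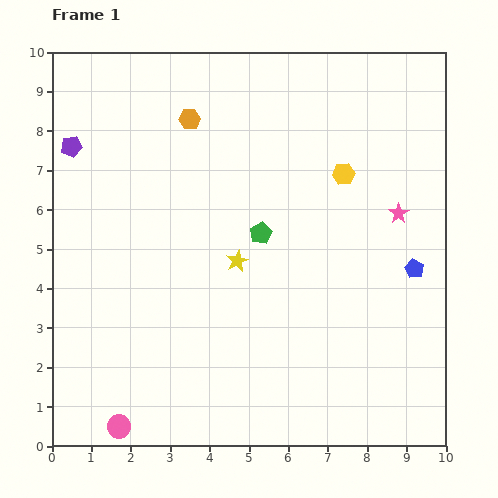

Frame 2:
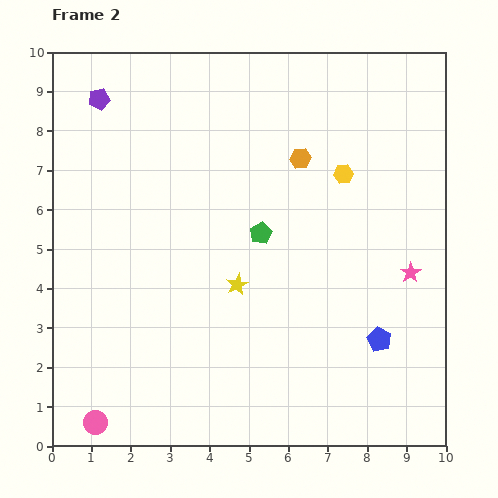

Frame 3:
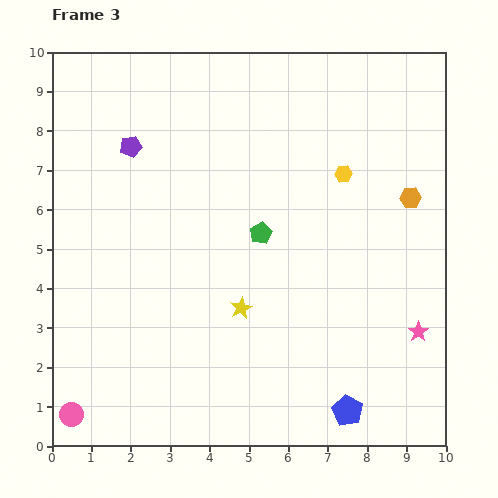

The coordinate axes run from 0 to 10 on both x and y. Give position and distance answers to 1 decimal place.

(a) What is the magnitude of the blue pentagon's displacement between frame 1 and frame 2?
2.0

The blue pentagon moved from (9.2, 4.5) to (8.3, 2.7), a distance of √(0.9² + 1.8²) ≈ 2.0.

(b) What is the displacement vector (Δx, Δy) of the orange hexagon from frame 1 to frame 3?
(5.6, -2.0)

The orange hexagon was at (3.5, 8.3) in frame 1 and (9.1, 6.3) in frame 3.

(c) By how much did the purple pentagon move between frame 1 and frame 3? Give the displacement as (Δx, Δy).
(1.5, 0.0)

The purple pentagon was at (0.5, 7.6) in frame 1 and (2.0, 7.6) in frame 3.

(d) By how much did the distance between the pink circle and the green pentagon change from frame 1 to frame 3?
+0.5

Distance in frame 1: 6.1. Distance in frame 3: 6.6.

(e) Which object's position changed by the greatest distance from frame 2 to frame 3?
the orange hexagon

(moved 3.0; next 2.0)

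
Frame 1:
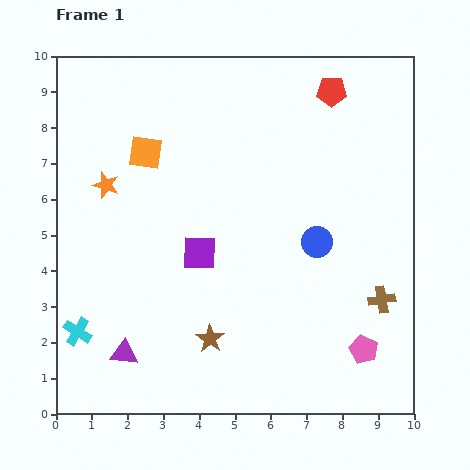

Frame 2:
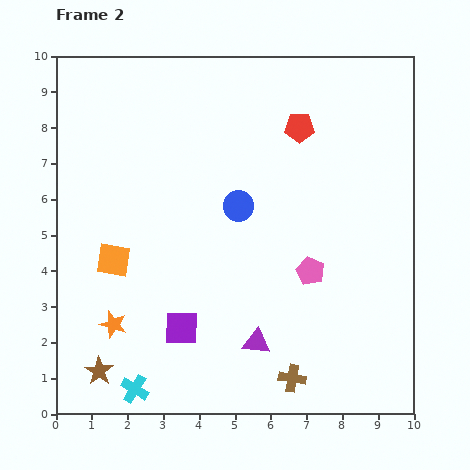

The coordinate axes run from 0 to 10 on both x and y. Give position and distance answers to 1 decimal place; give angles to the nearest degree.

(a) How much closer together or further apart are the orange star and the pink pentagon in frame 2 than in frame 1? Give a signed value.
-2.8

Distance in frame 1: 8.5. Distance in frame 2: 5.7.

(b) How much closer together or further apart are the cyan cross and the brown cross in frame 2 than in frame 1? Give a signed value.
-4.1

Distance in frame 1: 8.5. Distance in frame 2: 4.4.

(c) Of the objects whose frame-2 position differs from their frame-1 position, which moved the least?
the red pentagon

(moved 1.3)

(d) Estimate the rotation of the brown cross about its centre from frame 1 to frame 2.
19° clockwise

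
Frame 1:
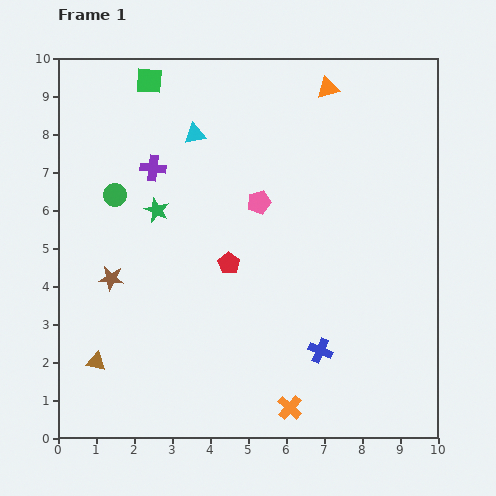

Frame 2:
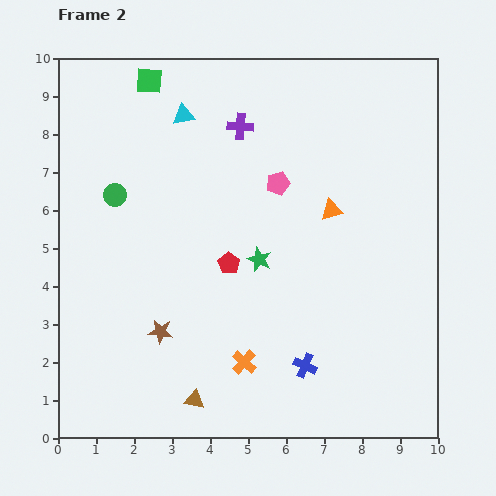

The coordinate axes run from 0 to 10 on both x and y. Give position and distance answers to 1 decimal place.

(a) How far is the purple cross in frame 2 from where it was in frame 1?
2.5

The purple cross moved from (2.5, 7.1) to (4.8, 8.2), a distance of √(2.3² + 1.1²) ≈ 2.5.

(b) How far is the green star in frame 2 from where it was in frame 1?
3.0

The green star moved from (2.6, 6.0) to (5.3, 4.7), a distance of √(2.7² + 1.3²) ≈ 3.0.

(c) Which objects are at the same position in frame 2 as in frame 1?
the green circle, the red pentagon, the green square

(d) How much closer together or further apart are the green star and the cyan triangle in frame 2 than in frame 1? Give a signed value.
+2.1

Distance in frame 1: 2.2. Distance in frame 2: 4.3.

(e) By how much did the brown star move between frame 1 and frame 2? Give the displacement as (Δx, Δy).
(1.3, -1.4)

The brown star was at (1.4, 4.2) in frame 1 and (2.7, 2.8) in frame 2.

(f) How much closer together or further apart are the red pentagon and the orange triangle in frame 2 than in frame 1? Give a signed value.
-2.3

Distance in frame 1: 5.3. Distance in frame 2: 3.0.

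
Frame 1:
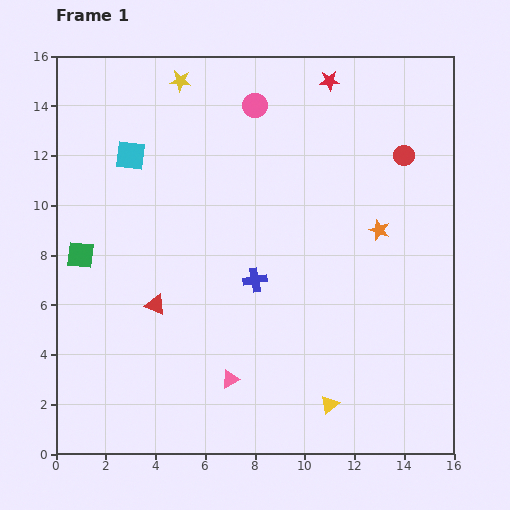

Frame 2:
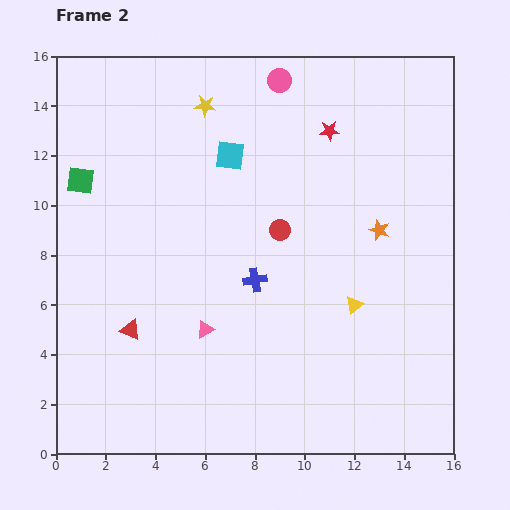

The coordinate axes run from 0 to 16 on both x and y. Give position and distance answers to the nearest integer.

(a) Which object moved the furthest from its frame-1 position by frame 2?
the red circle

(moved 6; next 4)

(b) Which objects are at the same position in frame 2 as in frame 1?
the orange star, the blue cross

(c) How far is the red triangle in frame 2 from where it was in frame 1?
1

The red triangle moved from (4, 6) to (3, 5), a distance of √(1² + 1²) ≈ 1.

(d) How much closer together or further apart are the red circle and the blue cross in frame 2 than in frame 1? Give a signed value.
-6

Distance in frame 1: 8. Distance in frame 2: 2.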